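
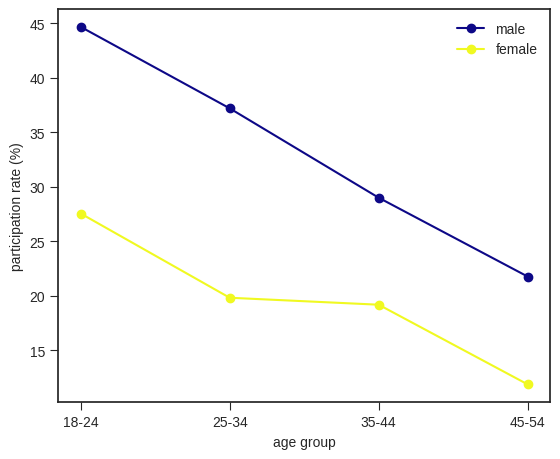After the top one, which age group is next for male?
Top 3 for male: 18-24 ≈ 45, 25-34 ≈ 35, 35-44 ≈ 30.

25-34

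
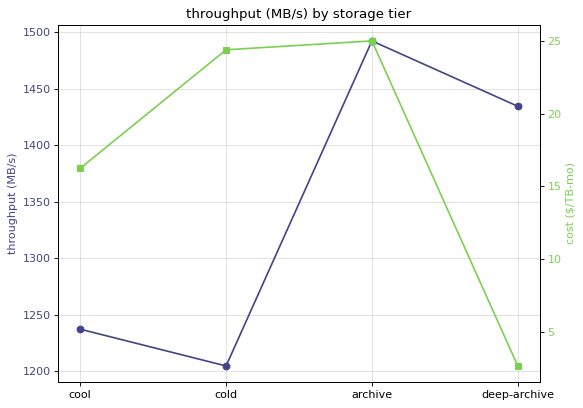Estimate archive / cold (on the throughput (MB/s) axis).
≈ 1.25×

archive ≈ 1500, cold ≈ 1200; 1500/1200 ≈ 1.25.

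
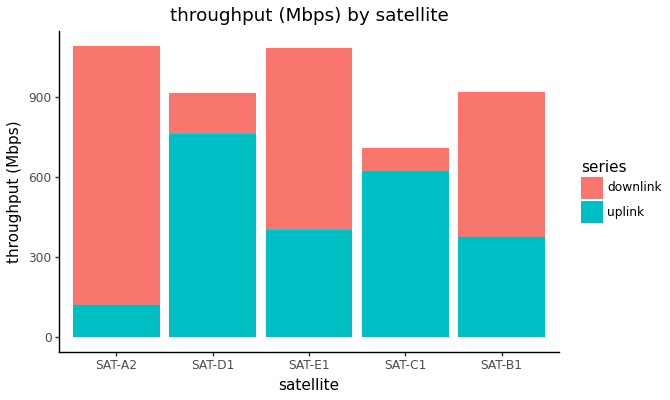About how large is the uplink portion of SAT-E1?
uplink top ≈ 400, bottom ≈ 0; segment ≈ 400.

≈ 400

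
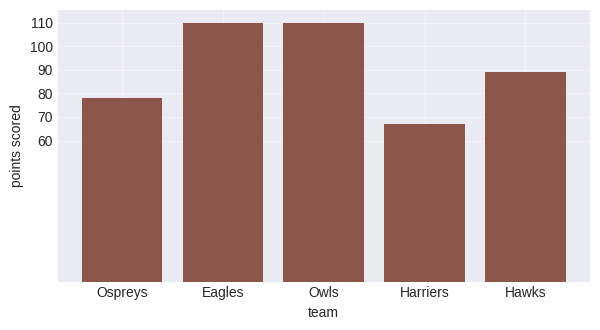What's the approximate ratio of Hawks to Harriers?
Hawks ≈ 90, Harriers ≈ 70; 90/70 ≈ 1.29.

≈ 1.29×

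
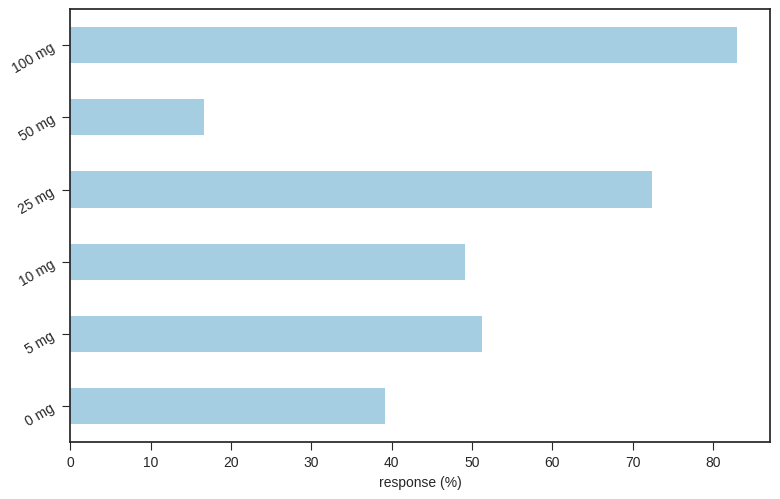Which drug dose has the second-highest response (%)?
Top 3: 100 mg ≈ 80, 25 mg ≈ 70, 5 mg ≈ 50.

25 mg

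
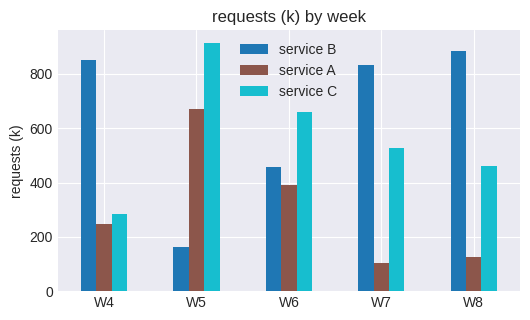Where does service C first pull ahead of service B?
W4: service C ≈ 300 vs service B ≈ 900 (not yet); W5: service C ≈ 900 vs service B ≈ 200 (first crossover).

W5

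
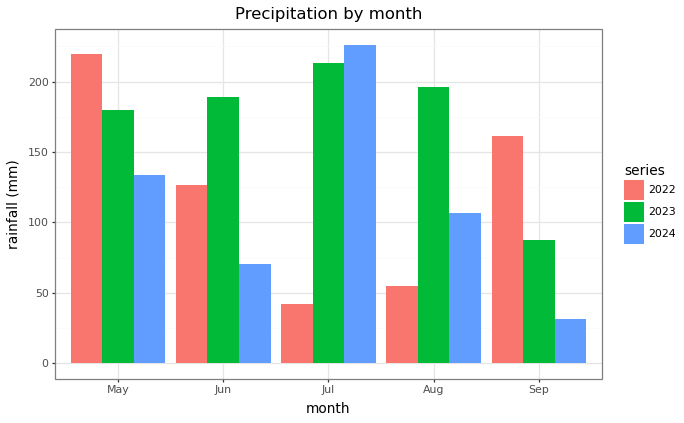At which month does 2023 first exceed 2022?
Jun

May: 2023 ≈ 180 vs 2022 ≈ 220 (not yet); Jun: 2023 ≈ 180 vs 2022 ≈ 120 (first crossover).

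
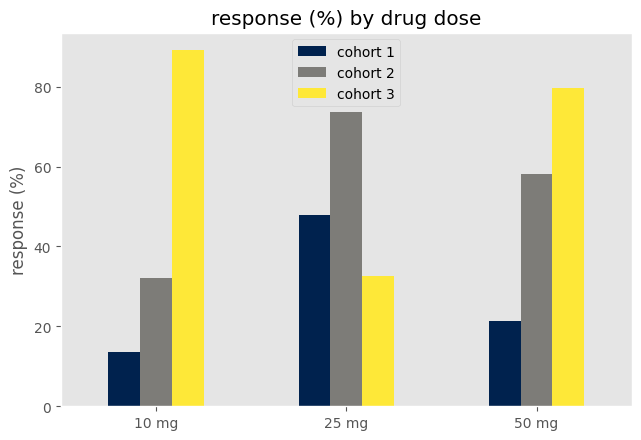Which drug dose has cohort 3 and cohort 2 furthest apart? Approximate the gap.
10 mg: cohort 3 ≈ 90, cohort 2 ≈ 30 → gap ≈ 60. Next-largest (25 mg) is only ≈ 40.

10 mg, ≈ 60 %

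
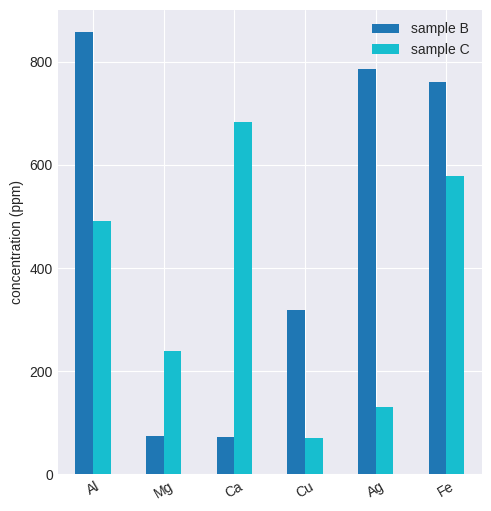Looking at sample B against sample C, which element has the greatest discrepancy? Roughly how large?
Ag, ≈ 700 ppm

Ag: sample B ≈ 800, sample C ≈ 100 → gap ≈ 700. Next-largest (Ca) is only ≈ 600.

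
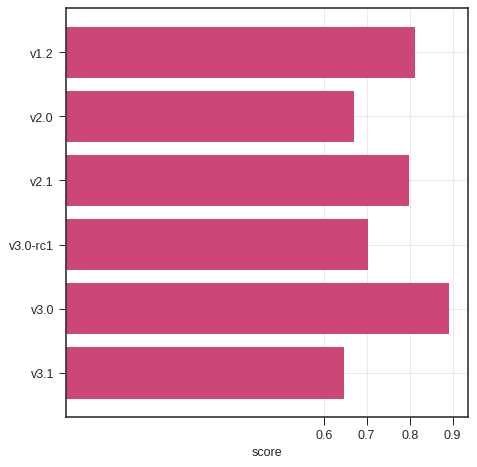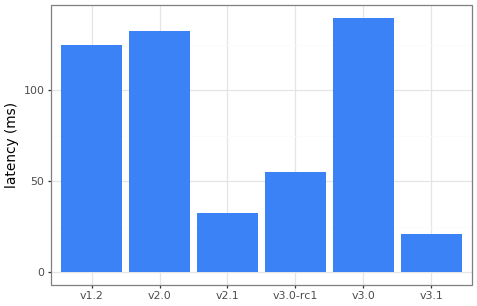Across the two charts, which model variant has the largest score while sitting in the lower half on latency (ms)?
v2.1

Chart 2 median latency (ms) ≈ 80; below-median model variants: v2.1, v3.0-rc1, v3.1. Among those, v2.1 has the highest score (≈ 0.8).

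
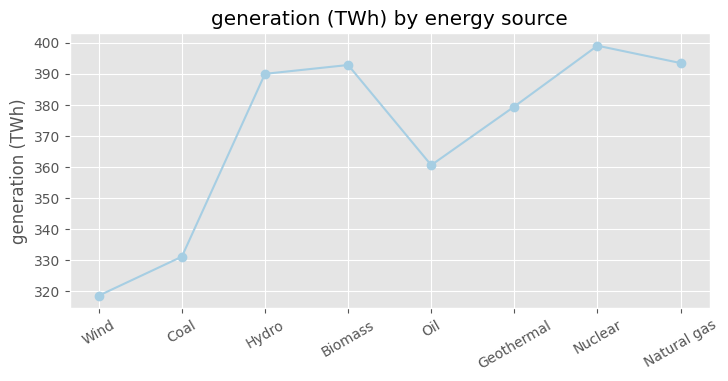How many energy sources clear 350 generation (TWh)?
Above 350: Hydro, Biomass, Oil, Geothermal, Nuclear, Natural gas.

6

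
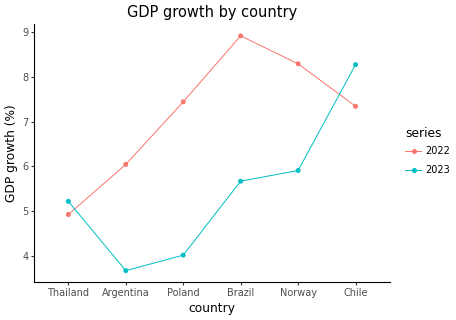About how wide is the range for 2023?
≈ 5.0

Max Chile ≈ 8.5, min Argentina ≈ 3.5; range ≈ 5.0.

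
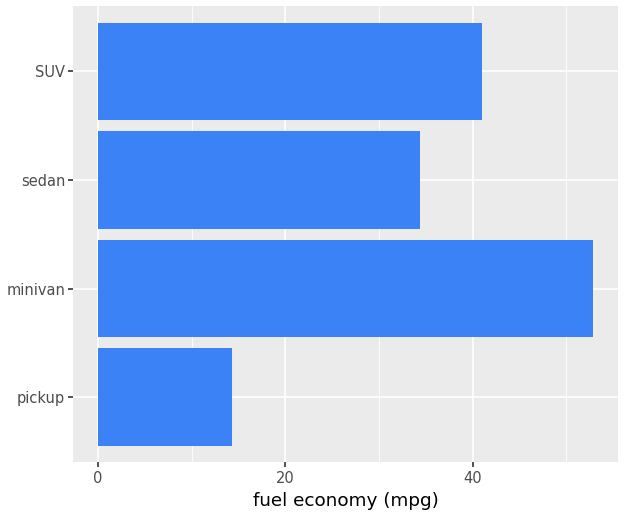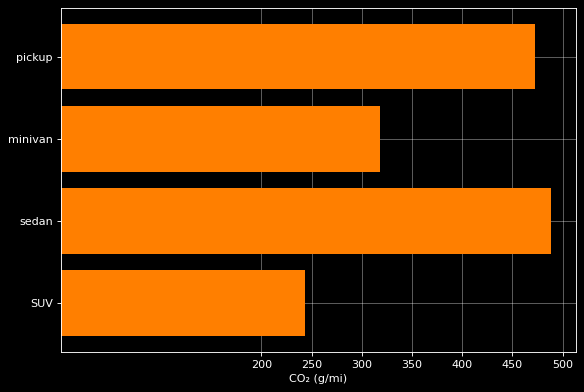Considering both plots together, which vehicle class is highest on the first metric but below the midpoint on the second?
Chart 2 median CO₂ (g/mi) ≈ 400; below-median vehicle classes: minivan, SUV. Among those, minivan has the highest fuel economy (mpg) (≈ 55).

minivan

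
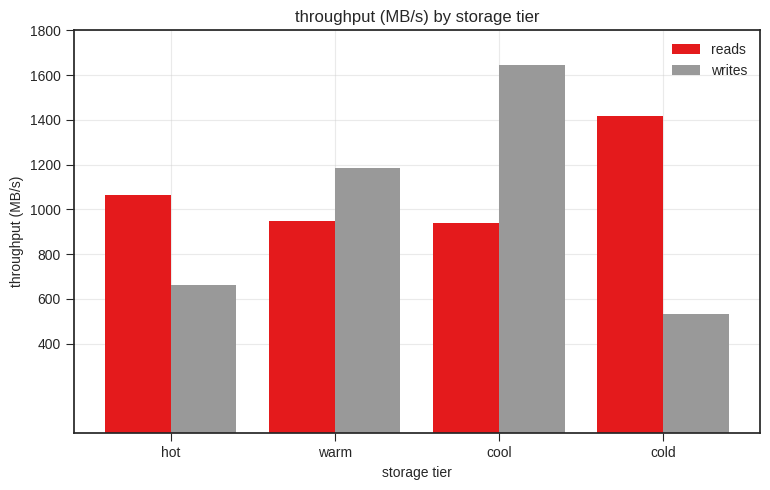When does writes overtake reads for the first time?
hot: writes ≈ 600 vs reads ≈ 1000 (not yet); warm: writes ≈ 1200 vs reads ≈ 1000 (first crossover).

warm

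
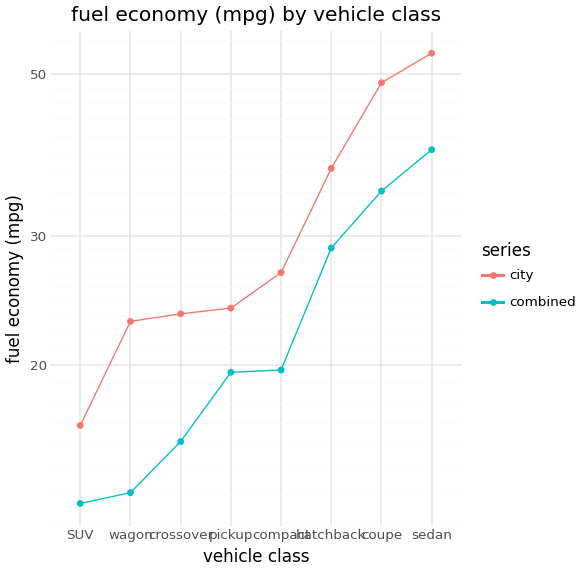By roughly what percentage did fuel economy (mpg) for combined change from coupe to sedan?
coupe ≈ 35, sedan ≈ 40; (40 − 35) / 35 ≈ +14.3%.

≈ +14.3%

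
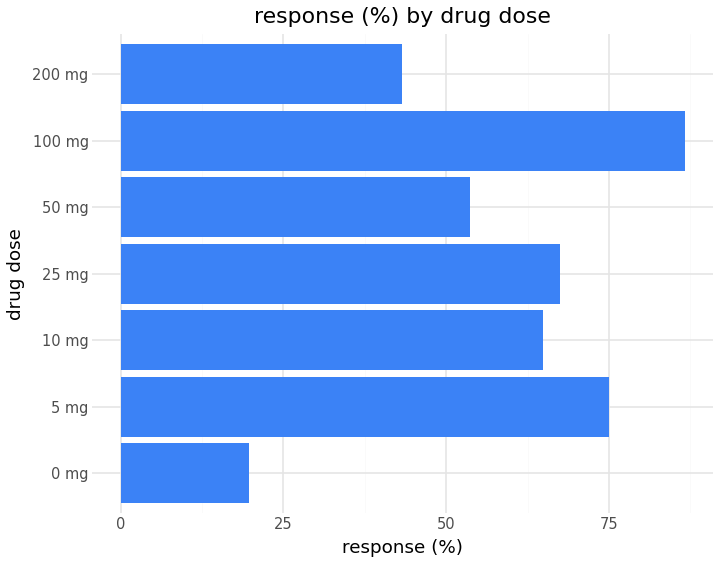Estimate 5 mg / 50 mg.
5 mg ≈ 70, 50 mg ≈ 50; 70/50 ≈ 1.4.

≈ 1.4×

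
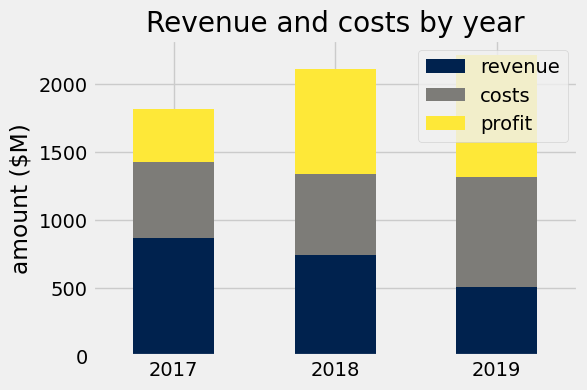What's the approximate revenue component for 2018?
≈ 800

revenue top ≈ 800, bottom ≈ 0; segment ≈ 800.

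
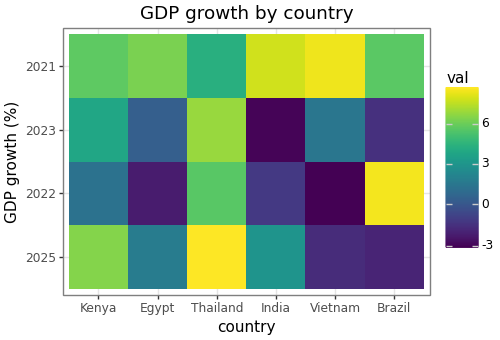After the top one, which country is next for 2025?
Kenya

Top 3 for 2025: Thailand ≈ 9, Kenya ≈ 7, India ≈ 3.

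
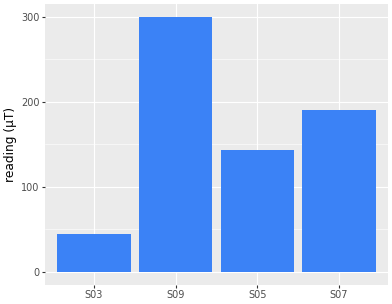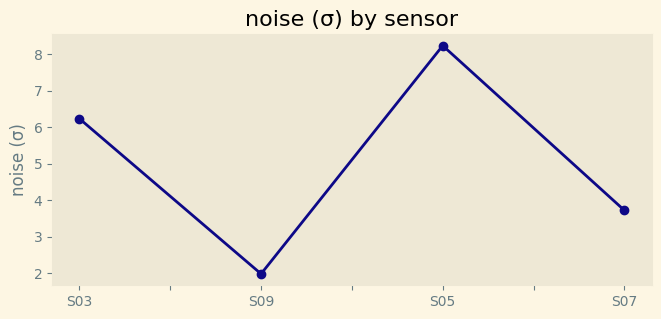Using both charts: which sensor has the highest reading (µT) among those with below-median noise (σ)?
Chart 2 median noise (σ) ≈ 5; below-median sensors: S09, S07. Among those, S09 has the highest reading (µT) (≈ 300).

S09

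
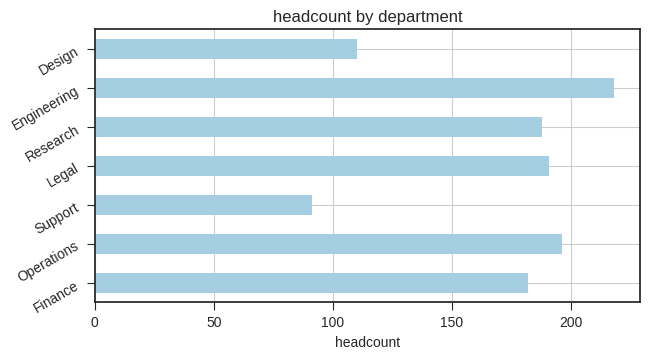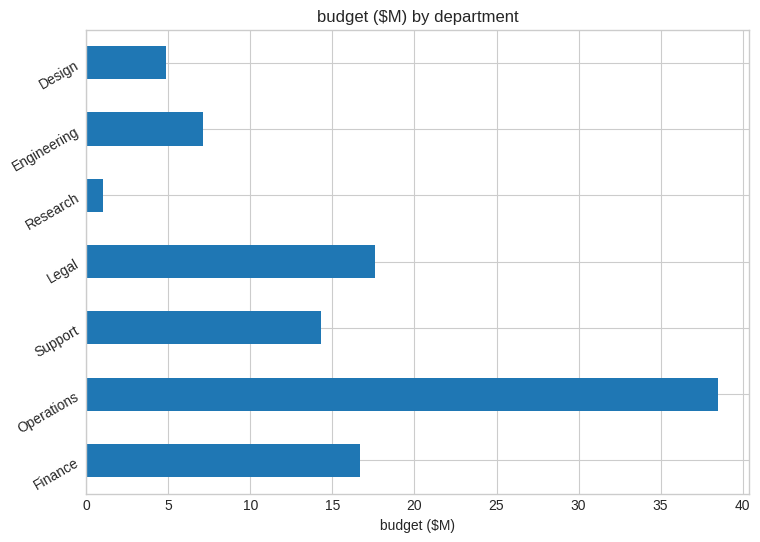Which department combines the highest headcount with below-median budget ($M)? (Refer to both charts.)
Engineering

Chart 2 median budget ($M) ≈ 15; below-median departments: Research, Engineering, Design. Among those, Engineering has the highest headcount (≈ 220).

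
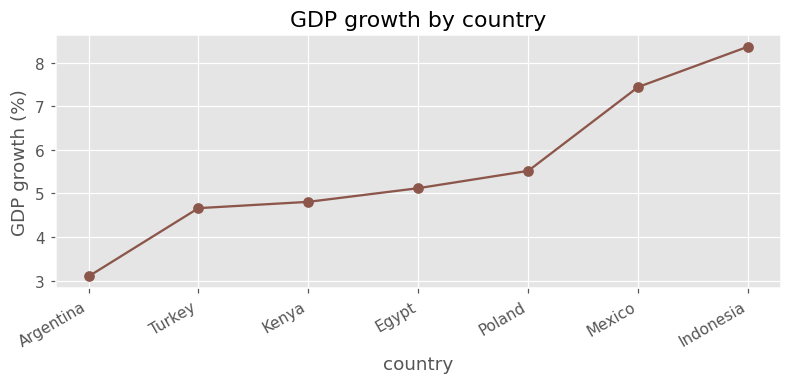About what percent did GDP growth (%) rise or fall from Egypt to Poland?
Egypt ≈ 5.0, Poland ≈ 5.5; (5.5 − 5.0) / 5.0 ≈ +10%.

≈ +10%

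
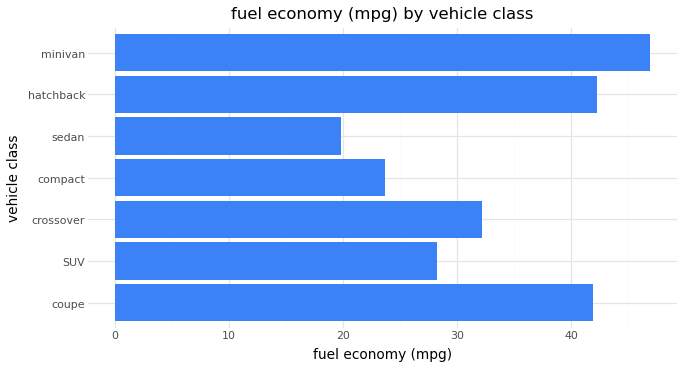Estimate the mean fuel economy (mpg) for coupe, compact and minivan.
≈ 37

(40 + 25 + 45) / 3 ≈ 37.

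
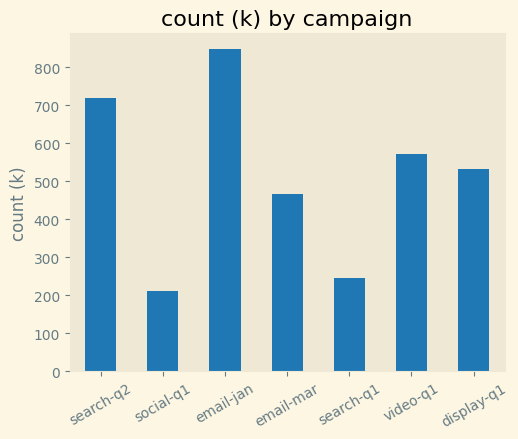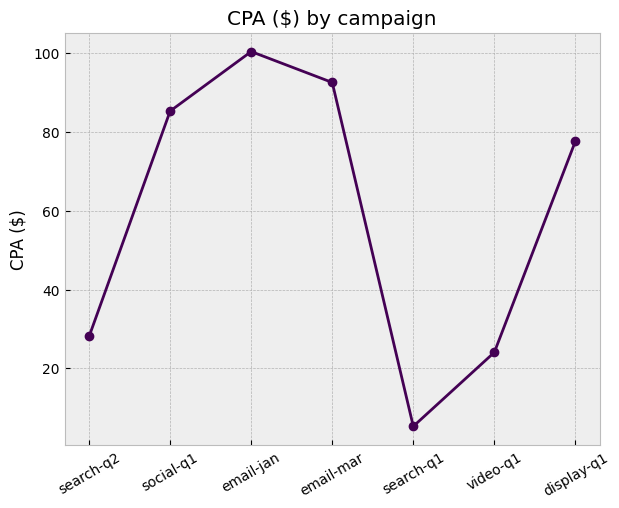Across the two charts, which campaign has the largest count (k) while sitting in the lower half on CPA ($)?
Chart 2 median CPA ($) ≈ 80; below-median campaigns: search-q2, search-q1, video-q1. Among those, search-q2 has the highest count (k) (≈ 700).

search-q2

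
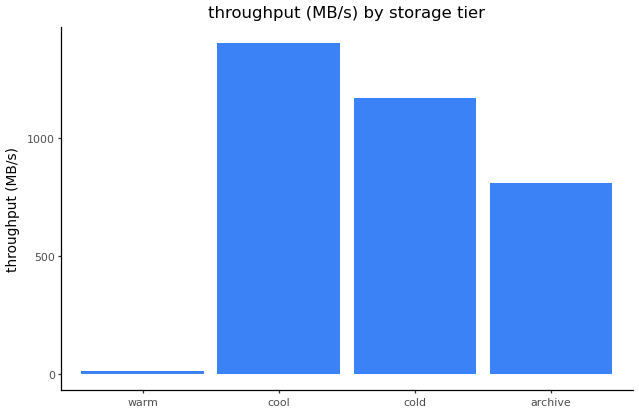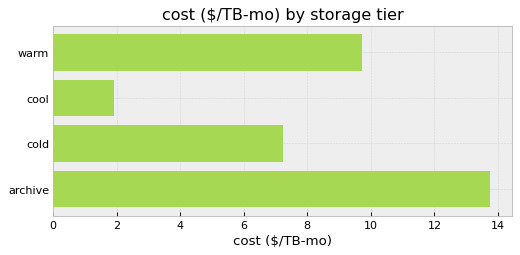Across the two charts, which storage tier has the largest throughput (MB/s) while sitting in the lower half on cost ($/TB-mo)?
cool

Chart 2 median cost ($/TB-mo) ≈ 8; below-median storage tiers: cool, cold. Among those, cool has the highest throughput (MB/s) (≈ 1400).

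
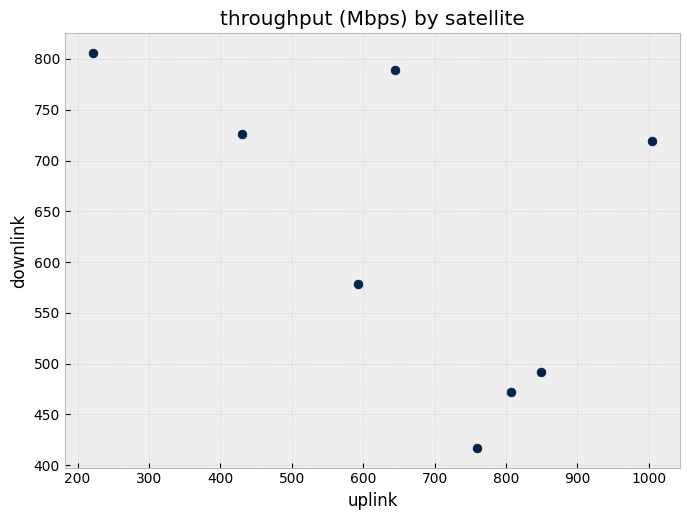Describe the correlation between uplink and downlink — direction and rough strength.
negative, moderate

Points are negatively correlated; moderate (|r| ≈ 0.5).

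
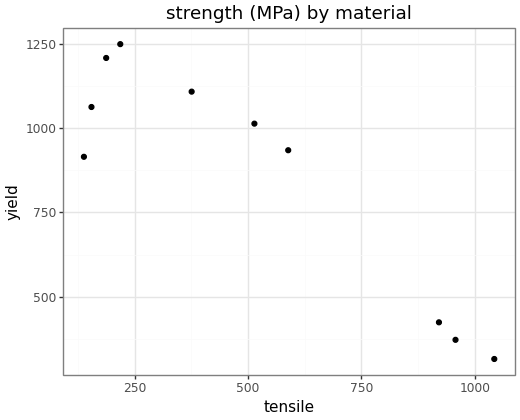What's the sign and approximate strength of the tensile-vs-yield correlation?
negative, strong

Points are negatively correlated; strong (|r| ≈ 0.9).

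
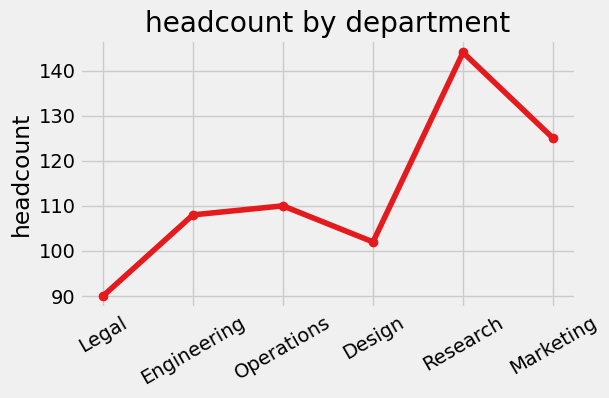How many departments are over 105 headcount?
4

Above 105: Engineering, Operations, Research, Marketing.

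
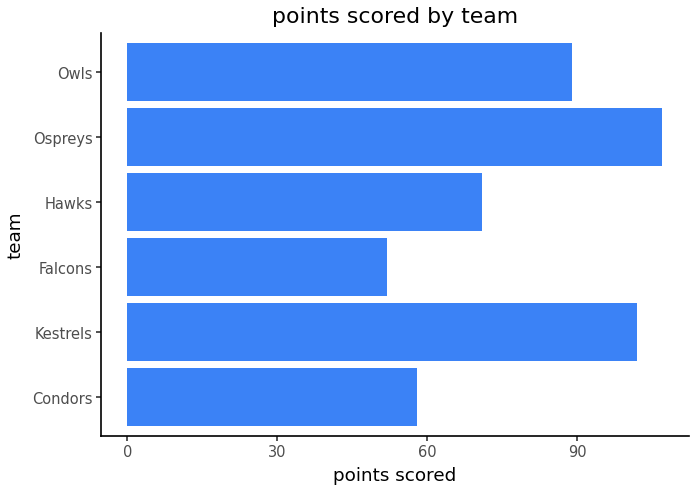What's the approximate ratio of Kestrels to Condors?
≈ 1.67×

Kestrels ≈ 100, Condors ≈ 60; 100/60 ≈ 1.67.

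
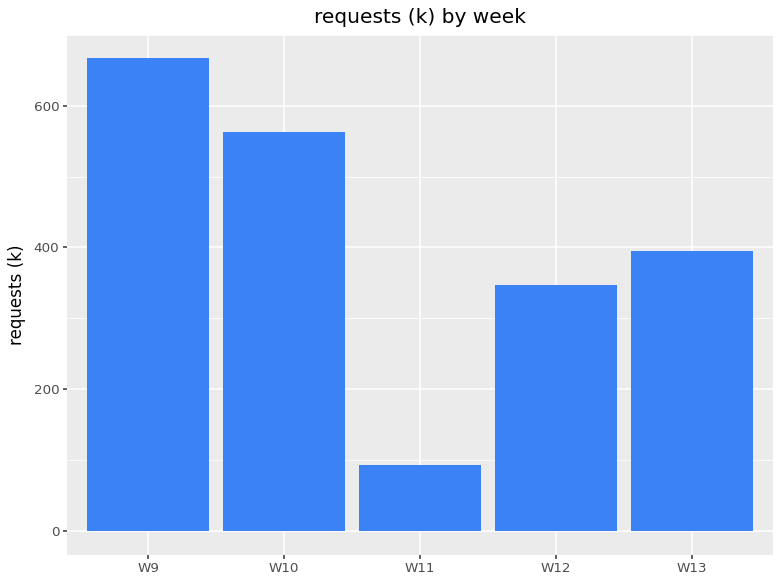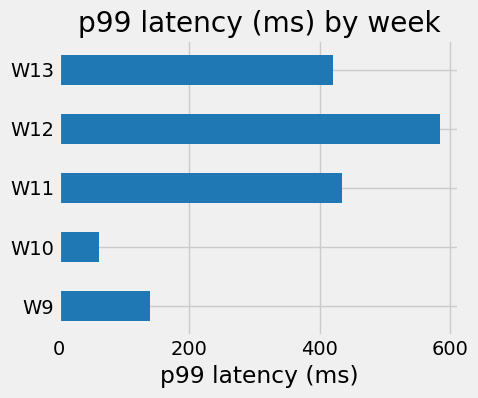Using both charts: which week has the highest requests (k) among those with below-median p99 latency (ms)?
W9

Chart 2 median p99 latency (ms) ≈ 400; below-median weeks: W9, W10. Among those, W9 has the highest requests (k) (≈ 700).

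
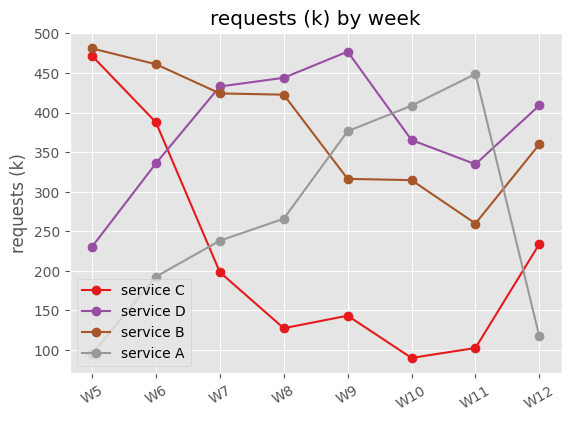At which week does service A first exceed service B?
W8: service A ≈ 250 vs service B ≈ 400 (not yet); W9: service A ≈ 400 vs service B ≈ 300 (first crossover).

W9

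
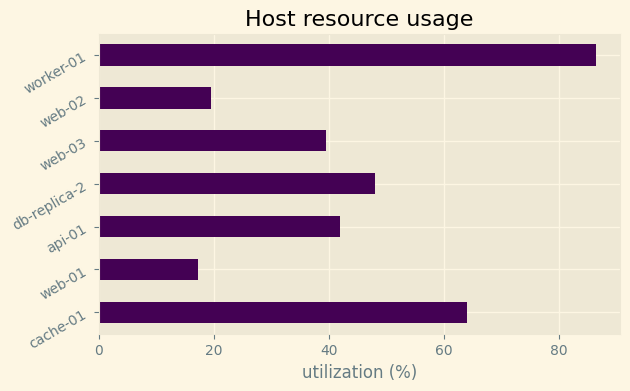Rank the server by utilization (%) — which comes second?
cache-01

Top 3: worker-01 ≈ 90, cache-01 ≈ 60, db-replica-2 ≈ 50.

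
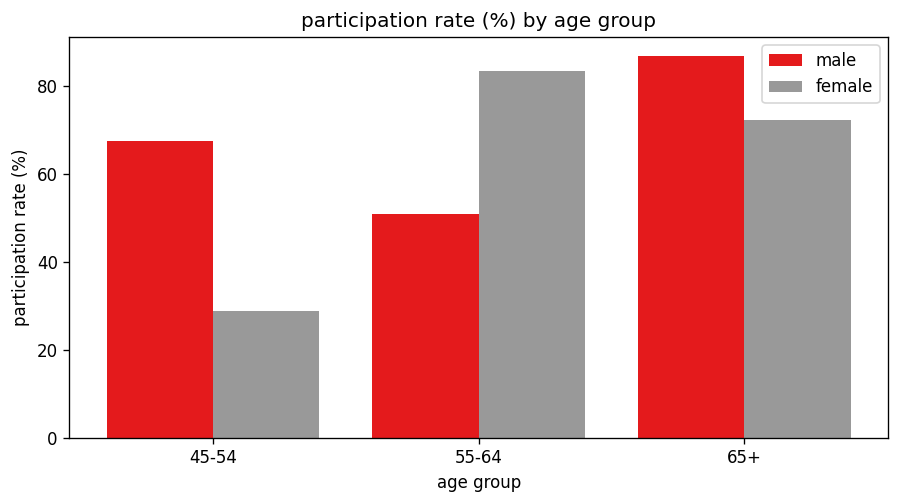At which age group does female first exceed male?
55-64

45-54: female ≈ 30 vs male ≈ 70 (not yet); 55-64: female ≈ 80 vs male ≈ 50 (first crossover).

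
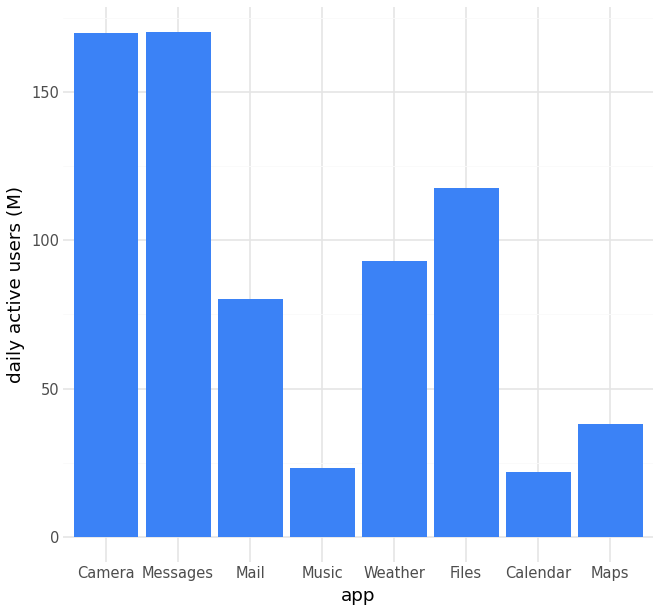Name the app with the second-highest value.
Camera

Top 3: Messages ≈ 180, Camera ≈ 160, Files ≈ 120.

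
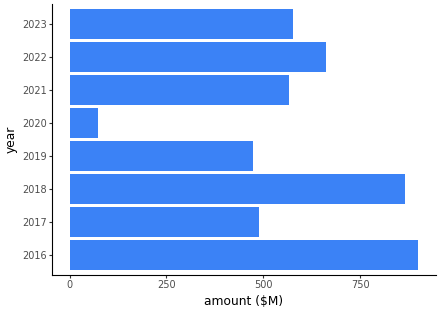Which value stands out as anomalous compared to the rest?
2020

2020 ≈ 100; the rest sit between ≈ 500 and ≈ 900.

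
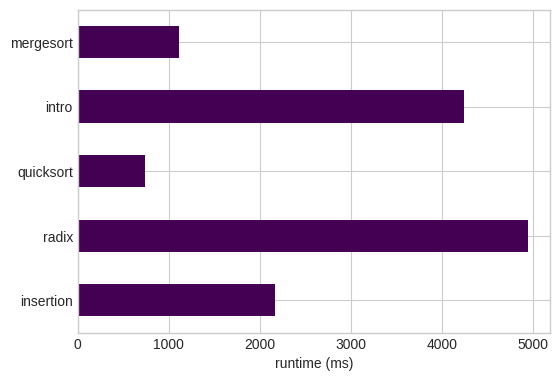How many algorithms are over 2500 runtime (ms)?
Above 2500: radix, intro.

2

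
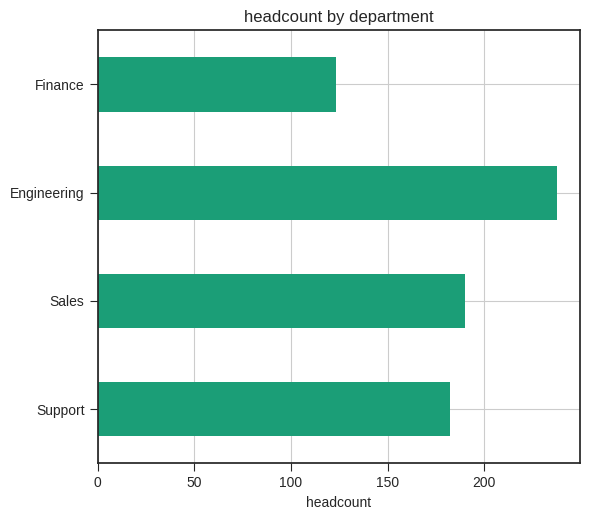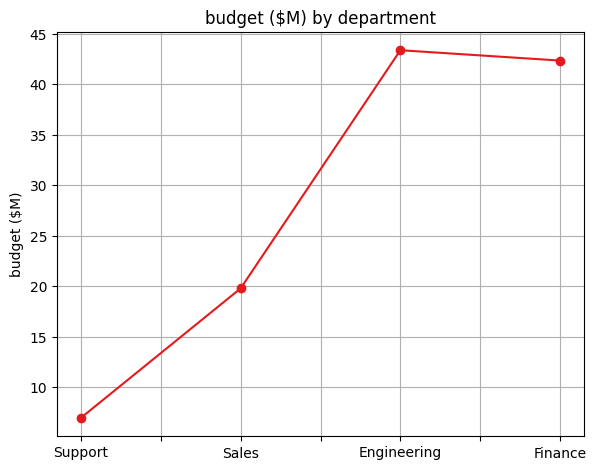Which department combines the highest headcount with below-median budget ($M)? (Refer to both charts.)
Chart 2 median budget ($M) ≈ 30; below-median departments: Support, Sales. Among those, Sales has the highest headcount (≈ 200).

Sales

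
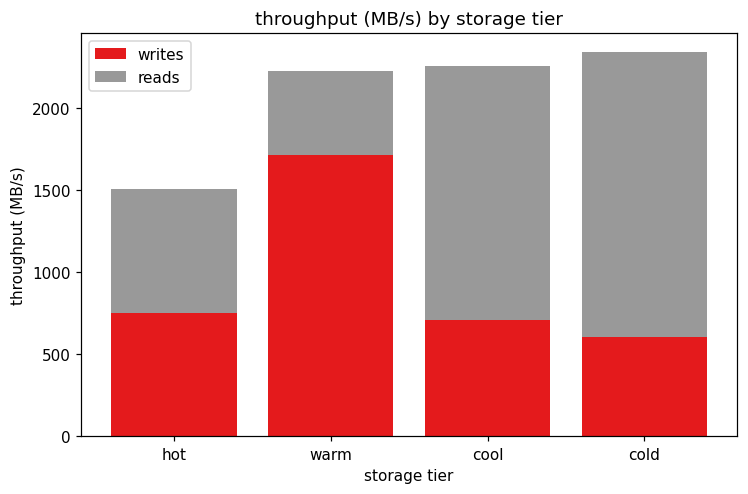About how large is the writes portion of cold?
writes top ≈ 600, bottom ≈ 0; segment ≈ 600.

≈ 600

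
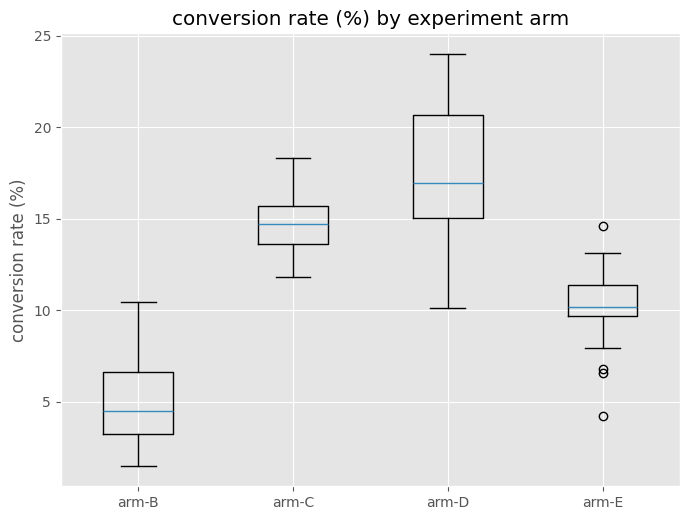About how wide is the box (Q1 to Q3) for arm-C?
≈ 2

Q3 ≈ 16, Q1 ≈ 14; IQR ≈ 2.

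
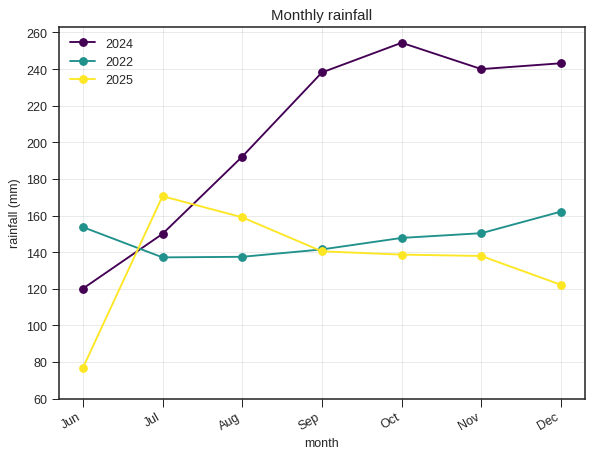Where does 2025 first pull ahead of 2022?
Jul

Jun: 2025 ≈ 80 vs 2022 ≈ 160 (not yet); Jul: 2025 ≈ 180 vs 2022 ≈ 140 (first crossover).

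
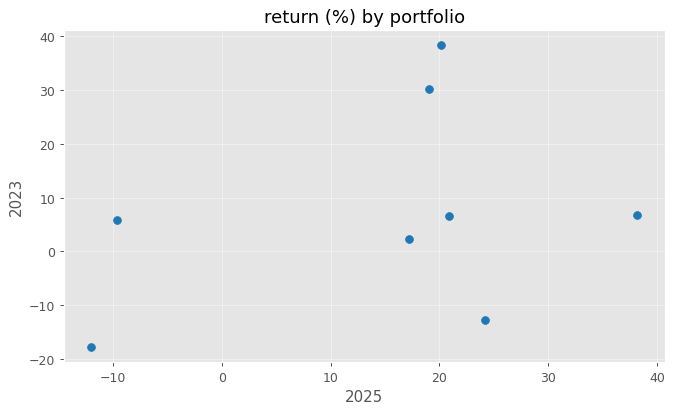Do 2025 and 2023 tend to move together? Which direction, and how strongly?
Points are positively correlated; weak (|r| ≈ 0.3).

positive, weak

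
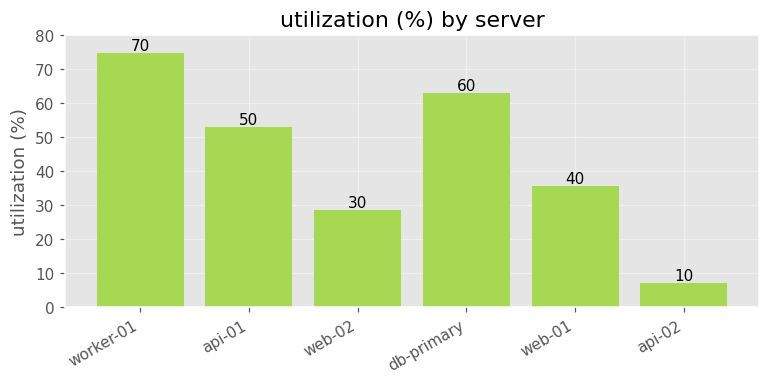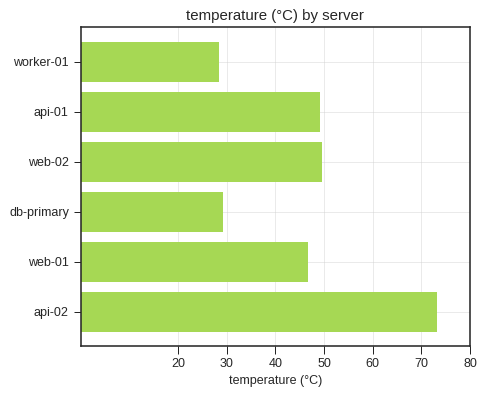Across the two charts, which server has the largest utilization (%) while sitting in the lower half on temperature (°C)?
worker-01

Chart 2 median temperature (°C) ≈ 50; below-median servers: worker-01, db-primary, web-01. Among those, worker-01 has the highest utilization (%) (≈ 70).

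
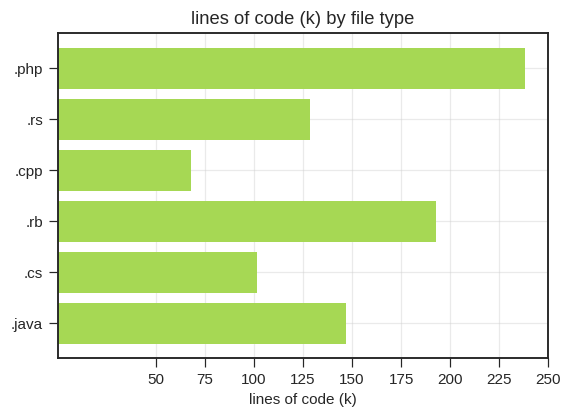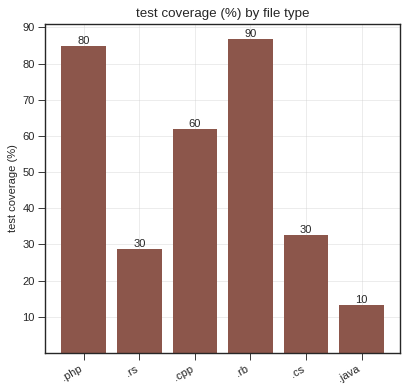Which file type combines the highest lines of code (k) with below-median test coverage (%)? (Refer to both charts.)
.java

Chart 2 median test coverage (%) ≈ 50; below-median file types: .rs, .cs, .java. Among those, .java has the highest lines of code (k) (≈ 150).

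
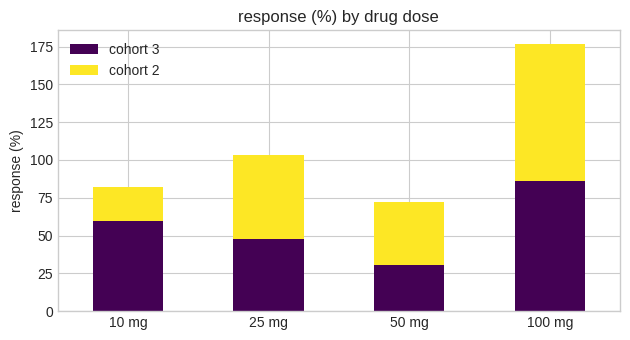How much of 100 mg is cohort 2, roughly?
cohort 2 top ≈ 180, bottom ≈ 80; segment ≈ 100.

≈ 100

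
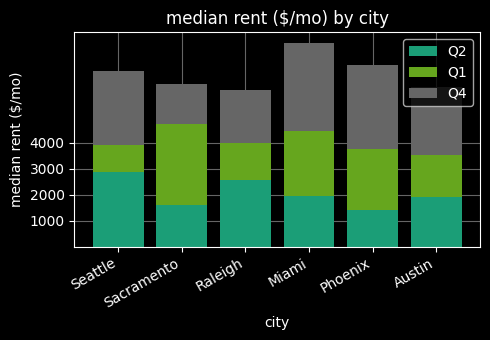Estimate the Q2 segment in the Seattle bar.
≈ 3000

Q2 top ≈ 3000, bottom ≈ 0; segment ≈ 3000.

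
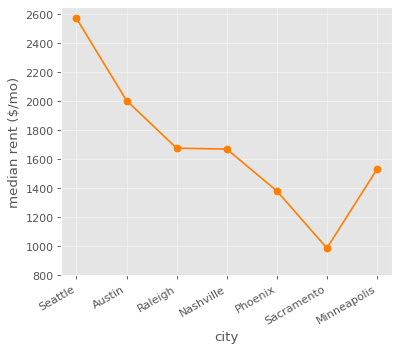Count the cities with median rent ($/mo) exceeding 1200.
Above 1200: Seattle, Austin, Raleigh, Nashville, Phoenix, Minneapolis.

6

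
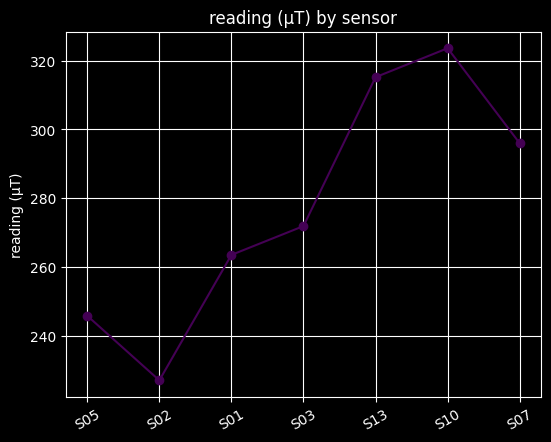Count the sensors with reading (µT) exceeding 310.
2

Above 310: S13, S10.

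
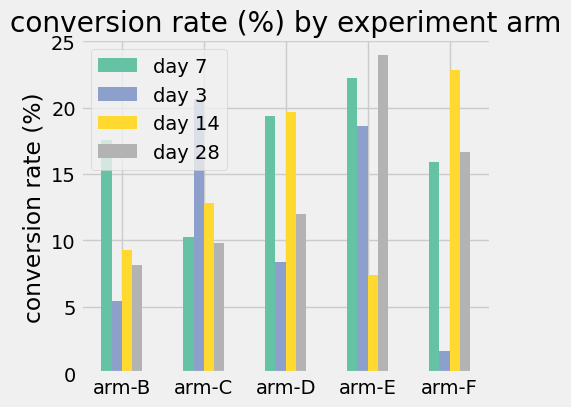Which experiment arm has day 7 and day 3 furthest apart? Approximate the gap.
arm-F, ≈ 14 %

arm-F: day 7 ≈ 16, day 3 ≈ 2 → gap ≈ 14. Next-largest (arm-B) is only ≈ 12.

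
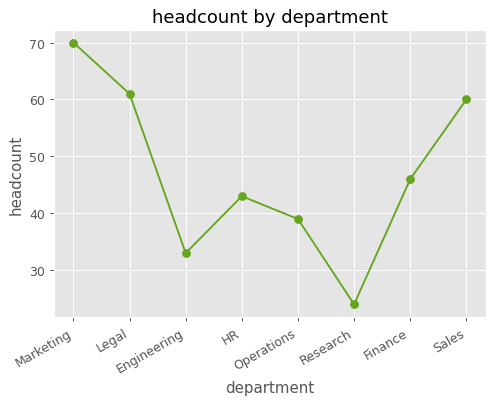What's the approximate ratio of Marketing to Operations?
Marketing ≈ 70, Operations ≈ 40; 70/40 ≈ 1.75.

≈ 1.75×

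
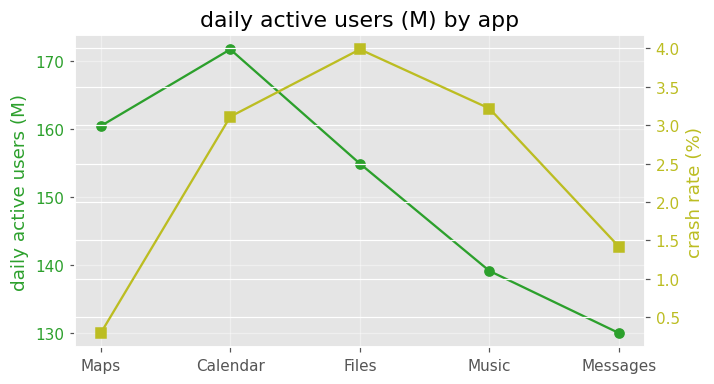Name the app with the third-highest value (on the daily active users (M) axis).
Top 4 (on the daily active users (M) axis): Calendar ≈ 170, Maps ≈ 160, Files ≈ 155, Music ≈ 140.

Files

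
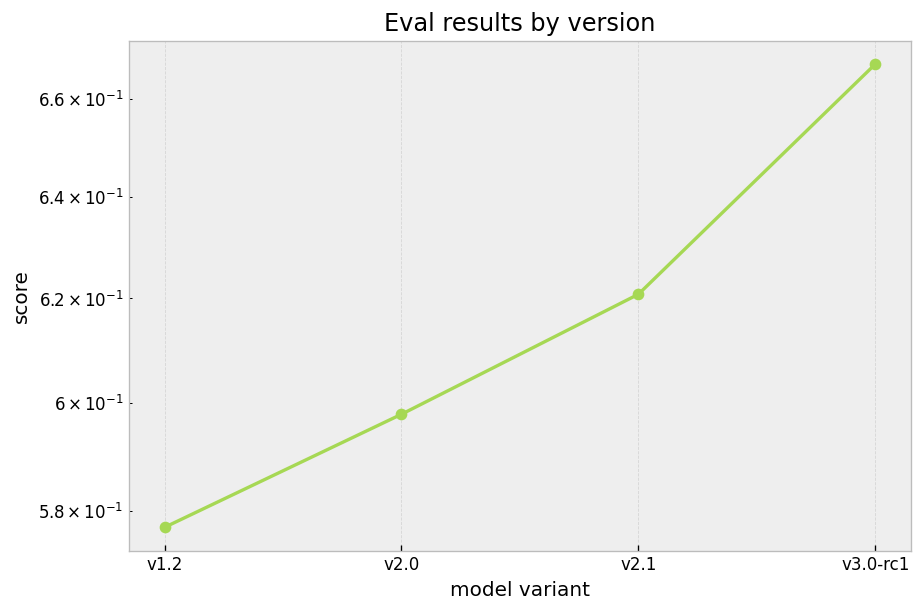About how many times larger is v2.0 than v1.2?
v2.0 ≈ 0.60, v1.2 ≈ 0.58; 0.60/0.58 ≈ 1.03.

≈ 1.03×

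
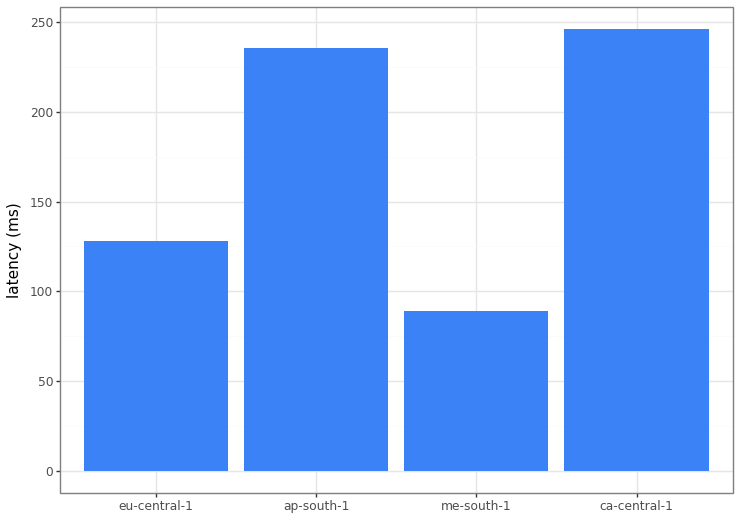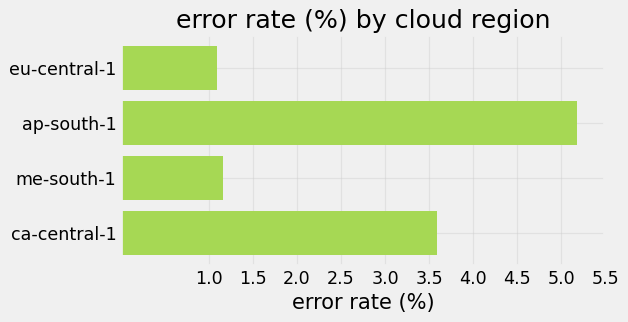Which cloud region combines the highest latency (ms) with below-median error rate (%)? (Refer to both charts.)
Chart 2 median error rate (%) ≈ 2.5; below-median cloud regions: eu-central-1, me-south-1. Among those, eu-central-1 has the highest latency (ms) (≈ 125).

eu-central-1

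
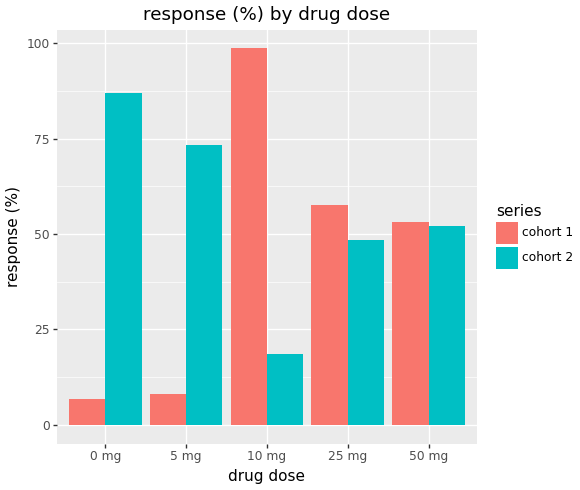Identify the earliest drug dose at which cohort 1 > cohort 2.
10 mg

5 mg: cohort 1 ≈ 10 vs cohort 2 ≈ 70 (not yet); 10 mg: cohort 1 ≈ 100 vs cohort 2 ≈ 20 (first crossover).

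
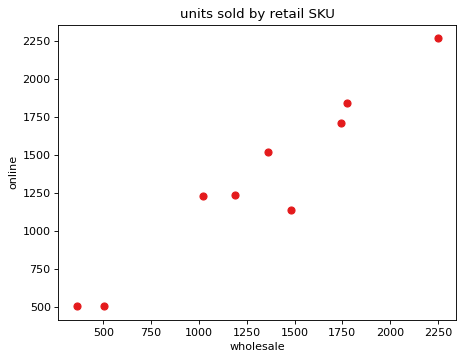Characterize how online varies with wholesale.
Points are positively correlated; strong (|r| ≈ 1.0).

positive, strong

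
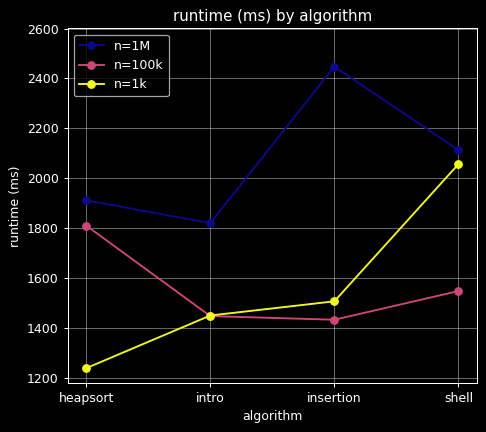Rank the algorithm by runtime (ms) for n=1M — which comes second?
Top 3 for n=1M: insertion ≈ 2400, shell ≈ 2200, heapsort ≈ 2000.

shell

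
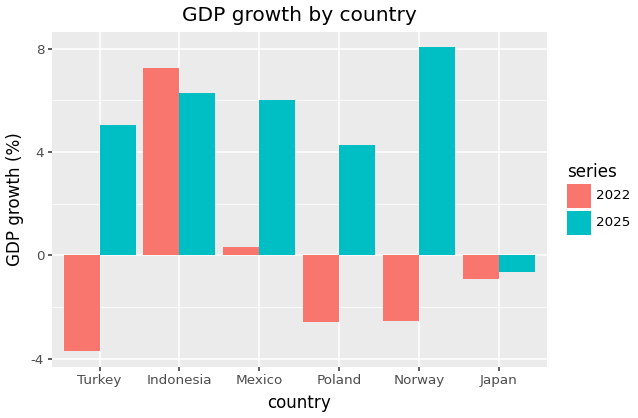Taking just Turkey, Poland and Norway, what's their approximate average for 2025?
≈ 6

(5 + 4 + 8) / 3 ≈ 6.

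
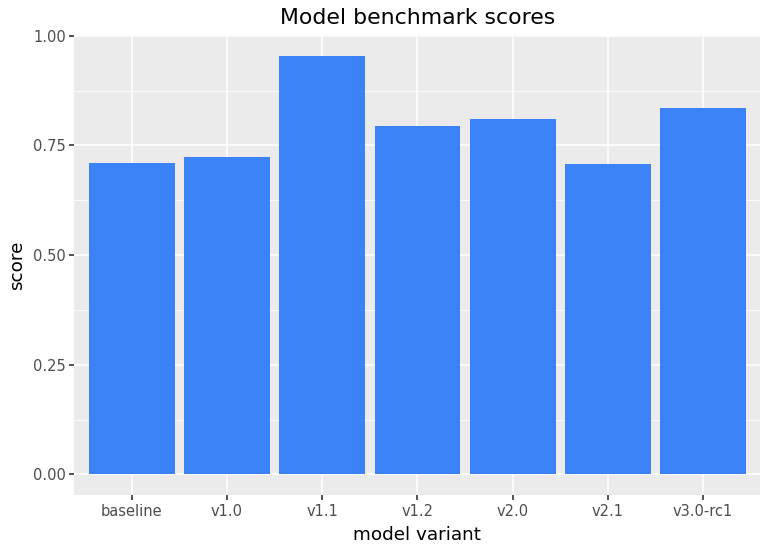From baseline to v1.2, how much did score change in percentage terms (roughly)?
baseline ≈ 0.7, v1.2 ≈ 0.8; (0.8 − 0.7) / 0.7 ≈ +14.3%.

≈ +14.3%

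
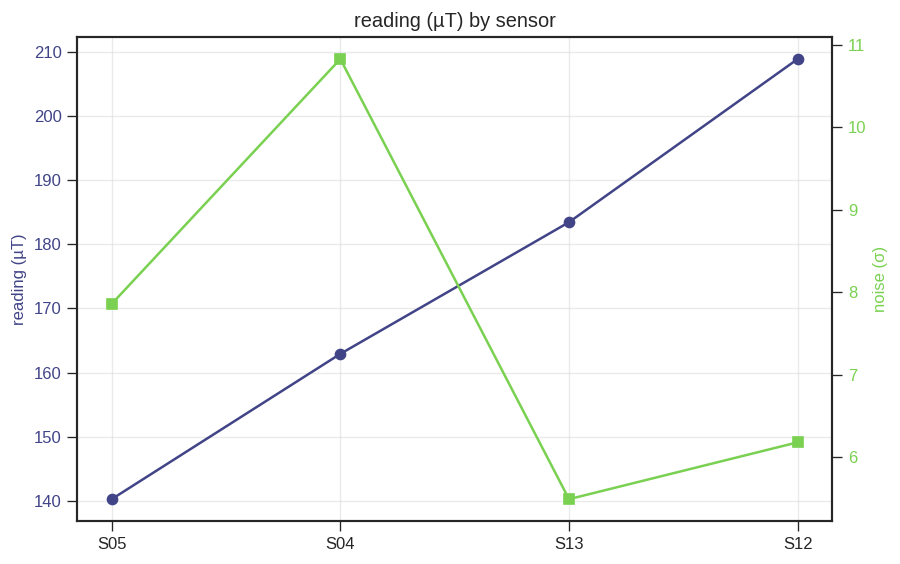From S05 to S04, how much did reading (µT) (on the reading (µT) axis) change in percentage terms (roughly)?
≈ +14.3%

S05 ≈ 140, S04 ≈ 160; (160 − 140) / 140 ≈ +14.3%.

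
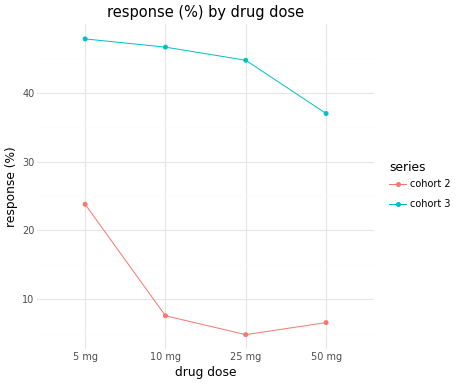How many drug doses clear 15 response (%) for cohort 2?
1

Above 15: 5 mg.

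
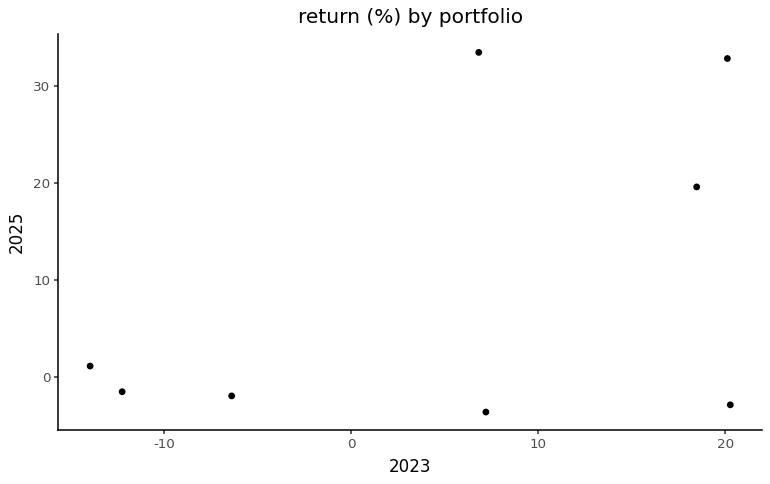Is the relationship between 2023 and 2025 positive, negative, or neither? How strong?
Points are positively correlated; moderate (|r| ≈ 0.5).

positive, moderate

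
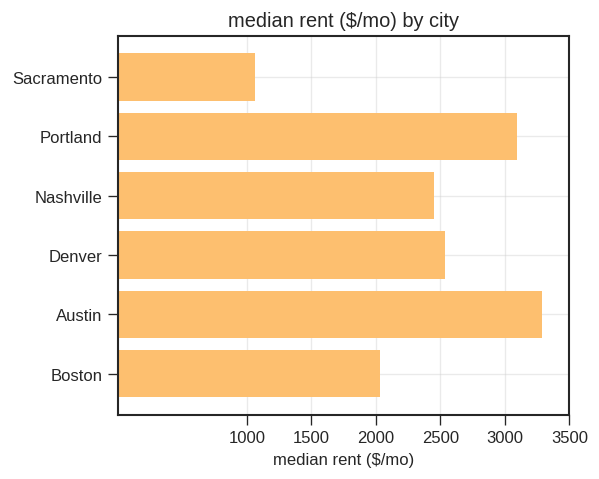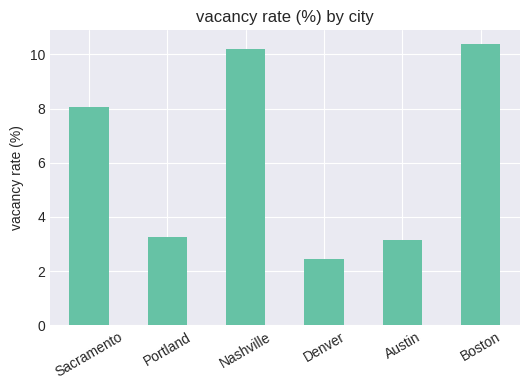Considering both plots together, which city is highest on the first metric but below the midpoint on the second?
Austin

Chart 2 median vacancy rate (%) ≈ 6; below-median cities: Portland, Denver, Austin. Among those, Austin has the highest median rent ($/mo) (≈ 3500).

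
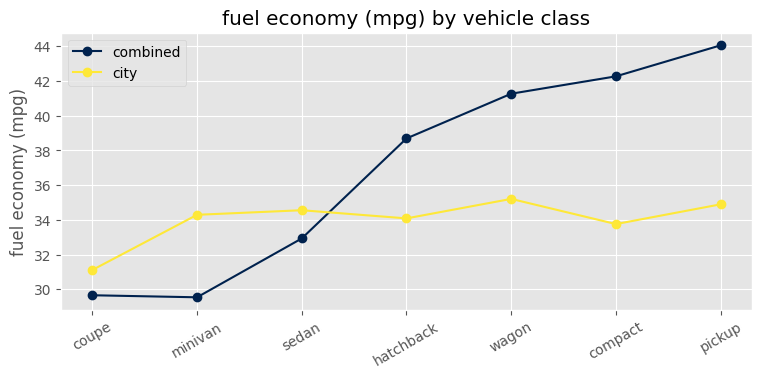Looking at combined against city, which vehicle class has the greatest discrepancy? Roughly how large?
pickup: combined ≈ 44, city ≈ 34 → gap ≈ 10. Next-largest (compact) is only ≈ 8.

pickup, ≈ 10 mpg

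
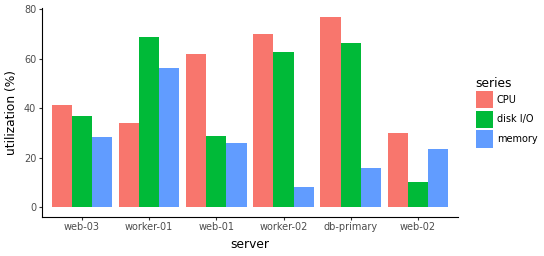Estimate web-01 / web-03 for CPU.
≈ 1.5×

web-01 ≈ 60, web-03 ≈ 40; 60/40 ≈ 1.5.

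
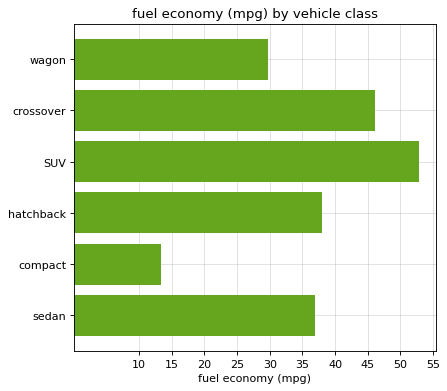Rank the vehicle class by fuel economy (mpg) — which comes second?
Top 3: SUV ≈ 55, crossover ≈ 45, hatchback ≈ 40.

crossover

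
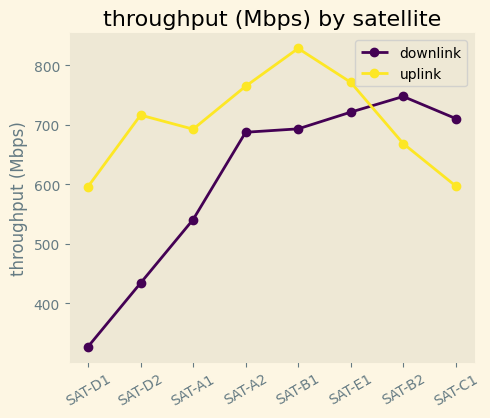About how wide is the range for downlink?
Max SAT-B2 ≈ 750, min SAT-D1 ≈ 350; range ≈ 400.

≈ 400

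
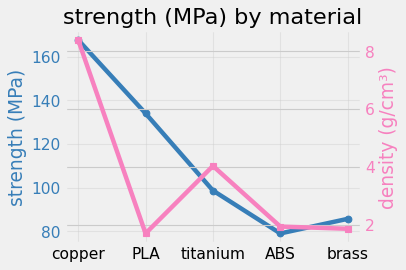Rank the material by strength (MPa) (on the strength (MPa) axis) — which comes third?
titanium

Top 4 (on the strength (MPa) axis): copper ≈ 170, PLA ≈ 130, titanium ≈ 100, brass ≈ 90.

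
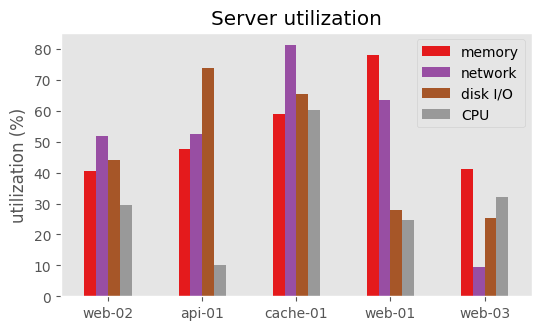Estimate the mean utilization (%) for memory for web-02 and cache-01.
≈ 50

(40 + 60) / 2 ≈ 50.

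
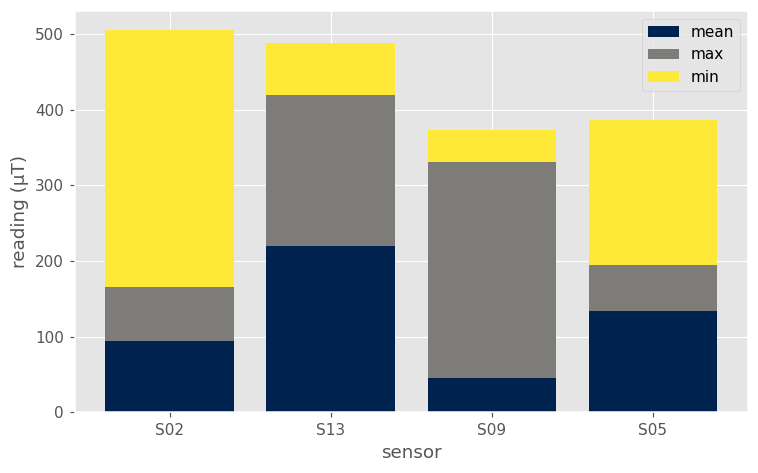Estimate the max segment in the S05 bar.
max top ≈ 200, bottom ≈ 150; segment ≈ 50.

≈ 50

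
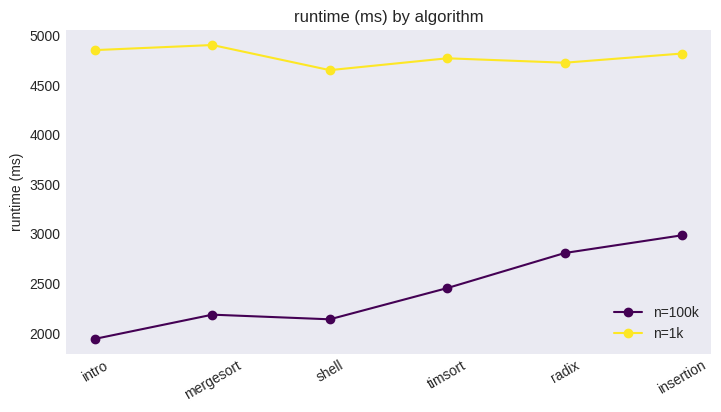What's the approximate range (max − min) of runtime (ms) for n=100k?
≈ 1000

Max insertion ≈ 3000, min intro ≈ 2000; range ≈ 1000.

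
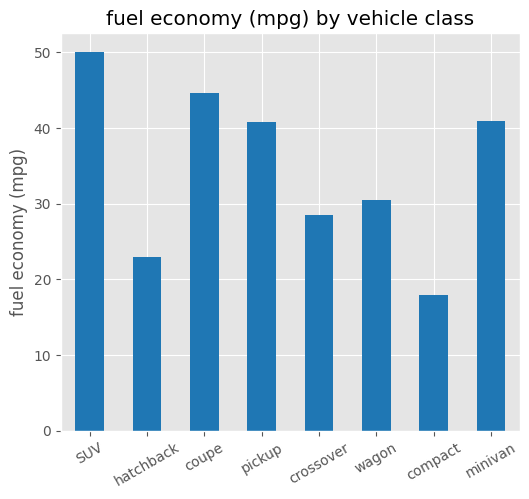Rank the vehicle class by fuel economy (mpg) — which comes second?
coupe

Top 3: SUV ≈ 50, coupe ≈ 45, minivan ≈ 40.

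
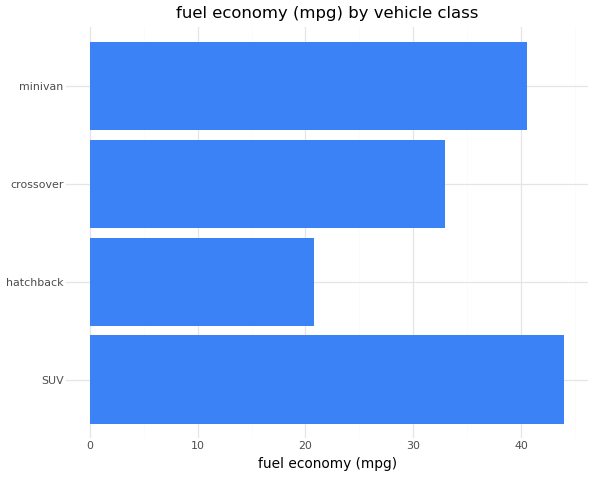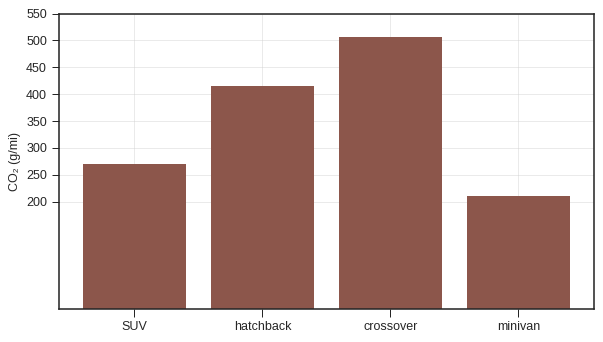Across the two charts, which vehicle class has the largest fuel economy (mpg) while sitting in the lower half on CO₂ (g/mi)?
SUV

Chart 2 median CO₂ (g/mi) ≈ 350; below-median vehicle classes: SUV, minivan. Among those, SUV has the highest fuel economy (mpg) (≈ 45).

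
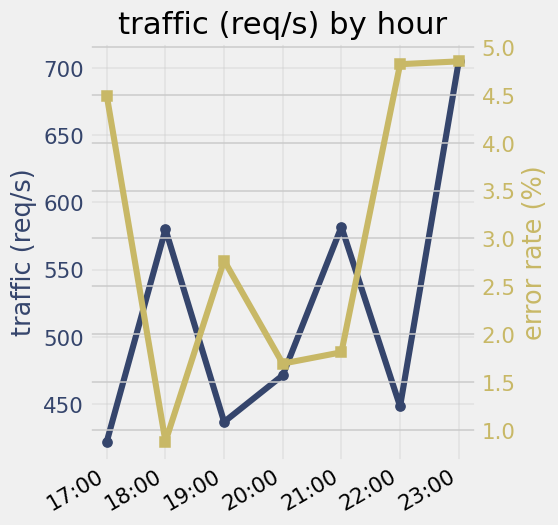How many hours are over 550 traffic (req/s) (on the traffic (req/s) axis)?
3

Above 550: 18:00, 21:00, 23:00.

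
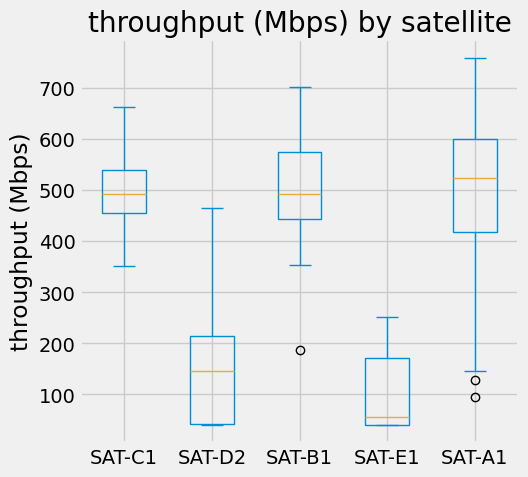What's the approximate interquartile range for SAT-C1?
≈ 100

Q3 ≈ 550, Q1 ≈ 450; IQR ≈ 100.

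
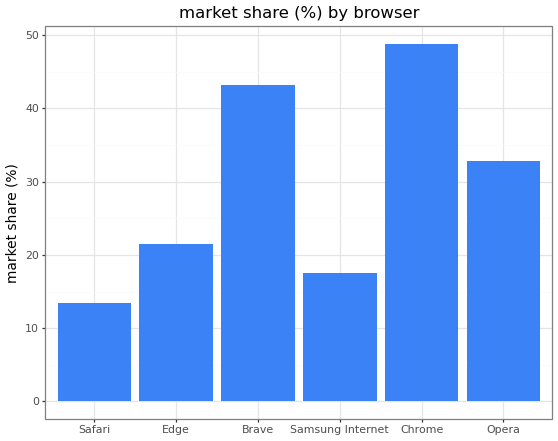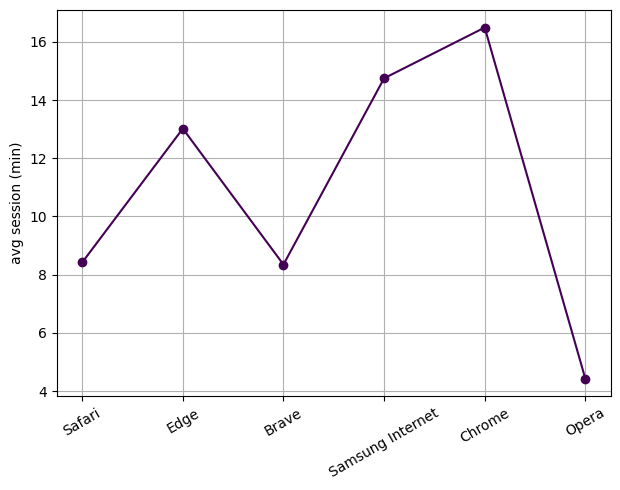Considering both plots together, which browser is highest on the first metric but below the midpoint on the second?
Chart 2 median avg session (min) ≈ 10; below-median browsers: Safari, Brave, Opera. Among those, Brave has the highest market share (%) (≈ 45).

Brave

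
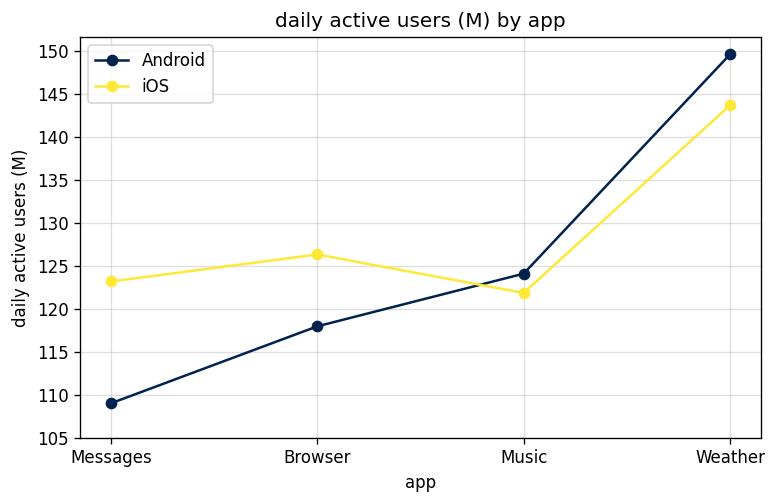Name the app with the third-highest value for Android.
Top 4 for Android: Weather ≈ 150, Music ≈ 125, Browser ≈ 120, Messages ≈ 110.

Browser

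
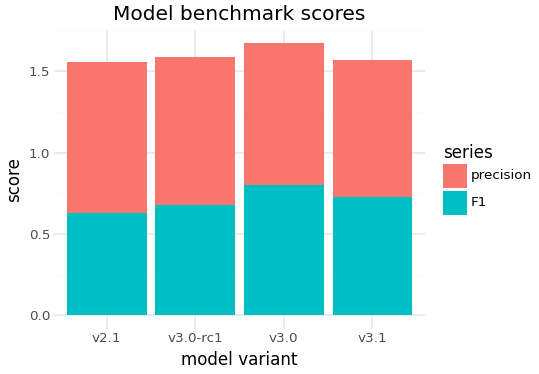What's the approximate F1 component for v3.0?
≈ 0.8

F1 top ≈ 0.8, bottom ≈ 0.0; segment ≈ 0.8.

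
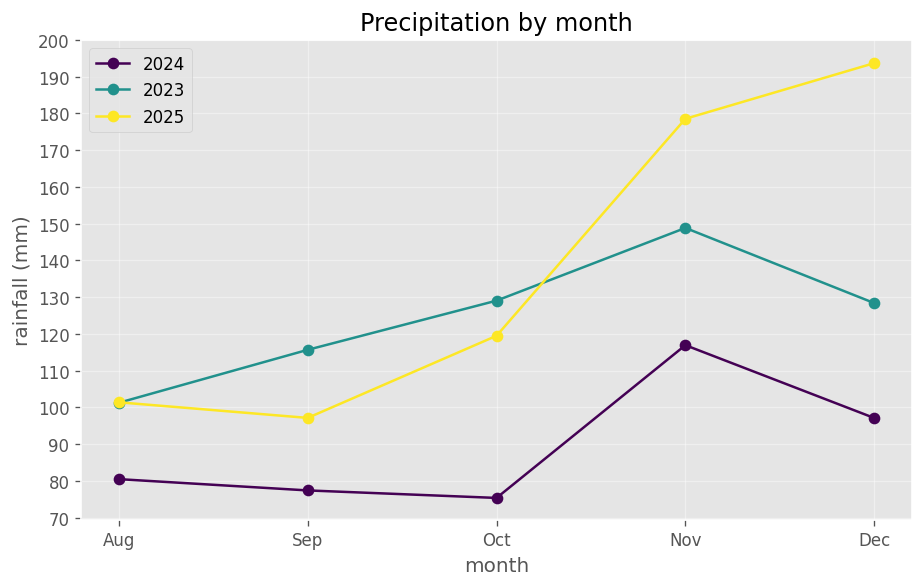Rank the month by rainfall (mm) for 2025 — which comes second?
Nov

Top 3 for 2025: Dec ≈ 190, Nov ≈ 180, Oct ≈ 120.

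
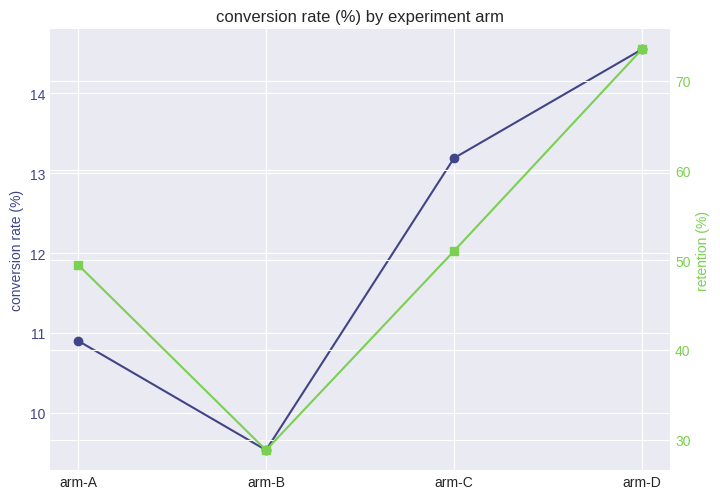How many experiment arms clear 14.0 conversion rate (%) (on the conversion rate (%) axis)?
1

Above 14.0: arm-D.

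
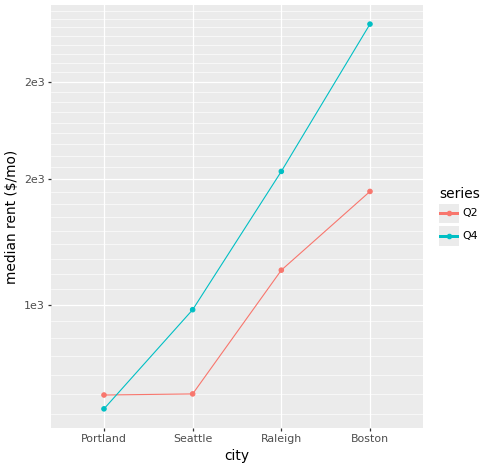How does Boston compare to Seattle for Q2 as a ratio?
≈ 1.6×

Boston ≈ 1600, Seattle ≈ 1000; 1600/1000 ≈ 1.6.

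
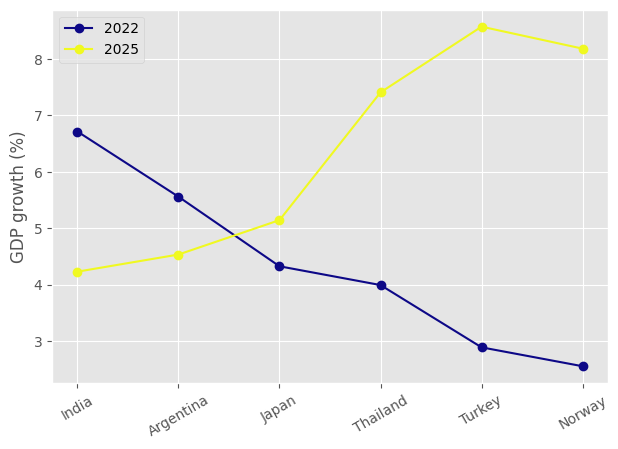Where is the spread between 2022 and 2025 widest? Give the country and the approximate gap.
Turkey, ≈ 6 %

Turkey: 2022 ≈ 3, 2025 ≈ 9 → gap ≈ 6. Next-largest (Norway) is only ≈ 5.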